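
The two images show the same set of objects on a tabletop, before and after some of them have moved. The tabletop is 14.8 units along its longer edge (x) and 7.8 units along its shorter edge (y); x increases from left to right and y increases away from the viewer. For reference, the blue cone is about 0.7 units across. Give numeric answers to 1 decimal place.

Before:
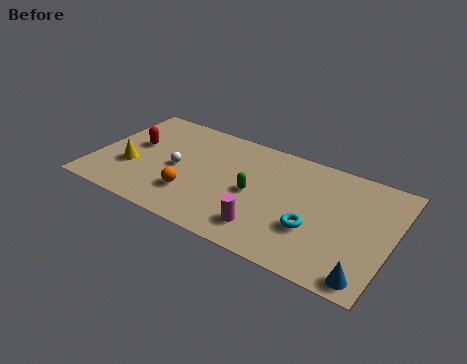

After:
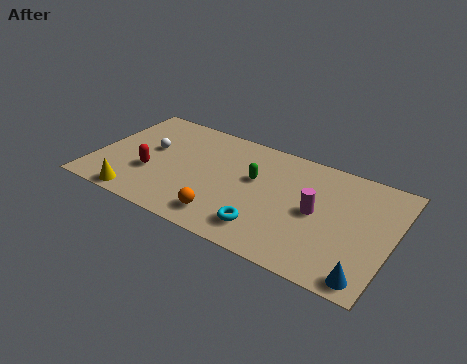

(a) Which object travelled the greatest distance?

the magenta cylinder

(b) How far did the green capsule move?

1.0

The green capsule moved from about (8.0, 3.7) to (7.9, 4.7), a distance of √(0.1² + 1.0²) ≈ 1.0.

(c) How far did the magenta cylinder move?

3.2

The magenta cylinder was near (8.9, 1.6) before and (11.1, 3.9) after, so it travelled √(2.2² + 2.3²) ≈ 3.2 units.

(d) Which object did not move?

the blue cone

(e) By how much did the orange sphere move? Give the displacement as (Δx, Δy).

(1.8, -0.8)

The orange sphere started near (5.1, 2.2) and ended near (6.9, 1.4).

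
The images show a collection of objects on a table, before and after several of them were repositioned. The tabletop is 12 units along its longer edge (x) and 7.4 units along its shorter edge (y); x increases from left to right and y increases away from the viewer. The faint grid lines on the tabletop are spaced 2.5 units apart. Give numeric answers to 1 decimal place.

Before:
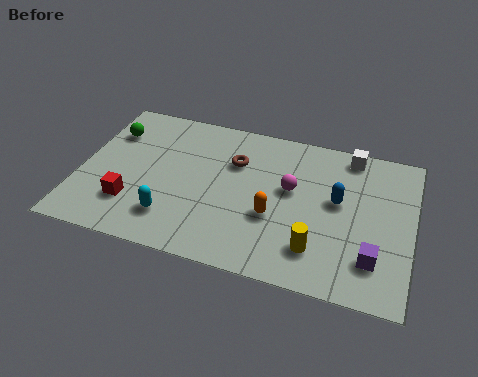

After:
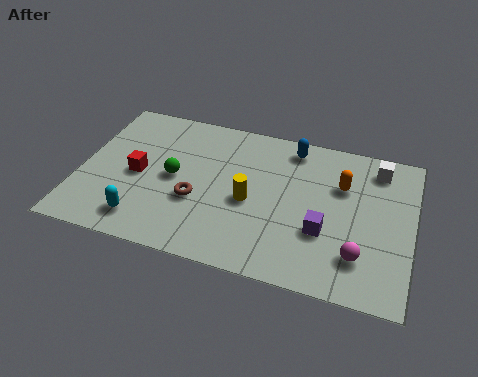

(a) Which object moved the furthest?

the magenta sphere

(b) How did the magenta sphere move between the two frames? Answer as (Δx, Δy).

(2.6, -2.5)

The magenta sphere started near (7.6, 4.3) and ended near (10.2, 1.8).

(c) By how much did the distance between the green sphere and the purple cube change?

-4.8

Before: roughly 10.4 units apart; after: 5.6. That's 4.8 units closer together.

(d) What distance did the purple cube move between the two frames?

2.0

The purple cube moved from about (10.7, 1.8) to (8.9, 2.6), a distance of √(1.8² + 0.8²) ≈ 2.0.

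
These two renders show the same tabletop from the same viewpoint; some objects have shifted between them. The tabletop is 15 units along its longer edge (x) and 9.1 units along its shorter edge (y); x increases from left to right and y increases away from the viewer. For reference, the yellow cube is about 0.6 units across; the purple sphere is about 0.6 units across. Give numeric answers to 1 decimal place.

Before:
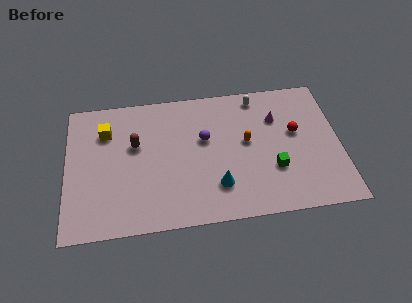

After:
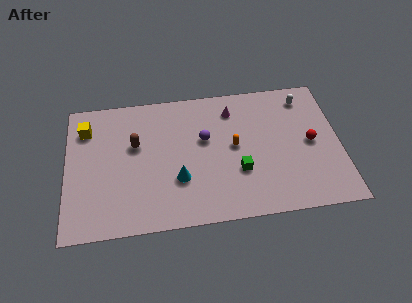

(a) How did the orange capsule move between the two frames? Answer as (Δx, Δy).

(-0.7, -0.2)

The orange capsule was at about (9.9, 5.0) and moved to about (9.2, 4.8).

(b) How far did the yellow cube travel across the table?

1.1

The yellow cube moved from about (2.2, 6.7) to (1.1, 7.0), a distance of √(1.1² + 0.3²) ≈ 1.1.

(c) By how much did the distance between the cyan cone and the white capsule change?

+2.3

The distance was about 6.2 in the first image and 8.5 in the second, so they moved 2.3 units further apart.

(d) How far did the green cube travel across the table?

1.9

The green cube moved from about (11.3, 3.0) to (9.4, 3.1), a distance of √(1.9² + 0.1²) ≈ 1.9.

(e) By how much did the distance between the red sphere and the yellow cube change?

+2.1

They were about 10.5 units apart before and 12.6 after — 2.1 units further apart.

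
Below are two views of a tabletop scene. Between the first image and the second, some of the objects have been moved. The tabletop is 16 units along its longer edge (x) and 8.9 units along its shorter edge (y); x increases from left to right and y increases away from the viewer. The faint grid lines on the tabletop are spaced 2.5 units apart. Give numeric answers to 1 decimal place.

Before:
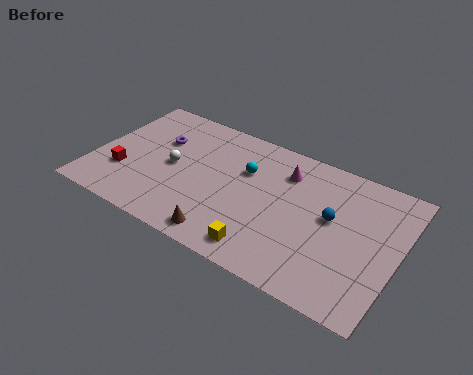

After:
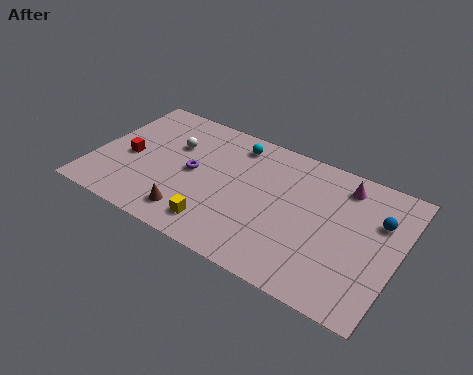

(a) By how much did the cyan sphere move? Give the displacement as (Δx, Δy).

(-0.8, 1.6)

The cyan sphere was at about (7.8, 5.9) and moved to about (7.0, 7.5).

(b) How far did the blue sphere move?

2.5

The blue sphere was near (12.5, 5.0) before and (14.8, 6.0) after, so it travelled √(2.3² + 1.0²) ≈ 2.5 units.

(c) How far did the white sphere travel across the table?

1.5

The white sphere was near (4.1, 4.4) before and (3.9, 5.9) after, so it travelled √(0.2² + 1.5²) ≈ 1.5 units.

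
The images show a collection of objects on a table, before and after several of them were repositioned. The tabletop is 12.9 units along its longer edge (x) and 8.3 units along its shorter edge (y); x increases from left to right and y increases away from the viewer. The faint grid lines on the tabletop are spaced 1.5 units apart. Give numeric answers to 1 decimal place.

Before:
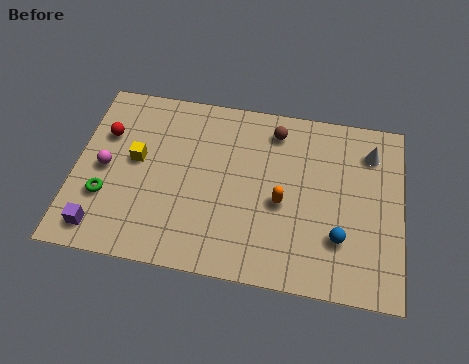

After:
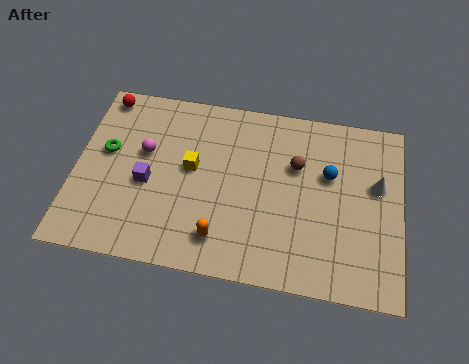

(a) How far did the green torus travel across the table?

2.1

From (1.3, 2.7) to (1.2, 4.8), the green torus covered √(0.1² + 2.1²) ≈ 2.1 units.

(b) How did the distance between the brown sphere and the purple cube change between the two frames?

-2.6

The distance was about 8.7 in the first image and 6.1 in the second, so they moved 2.6 units closer together.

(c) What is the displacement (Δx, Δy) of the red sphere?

(-0.2, 1.8)

The red sphere started near (1.1, 5.6) and ended near (0.9, 7.4).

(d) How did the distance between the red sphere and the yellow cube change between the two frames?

+3.0

They were about 1.6 units apart before and 4.6 after — 3.0 units further apart.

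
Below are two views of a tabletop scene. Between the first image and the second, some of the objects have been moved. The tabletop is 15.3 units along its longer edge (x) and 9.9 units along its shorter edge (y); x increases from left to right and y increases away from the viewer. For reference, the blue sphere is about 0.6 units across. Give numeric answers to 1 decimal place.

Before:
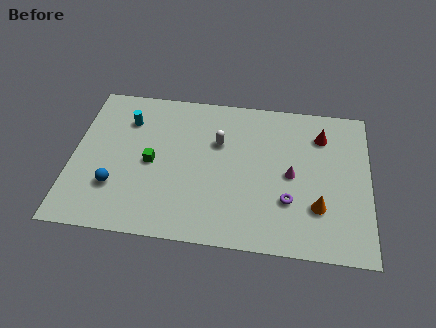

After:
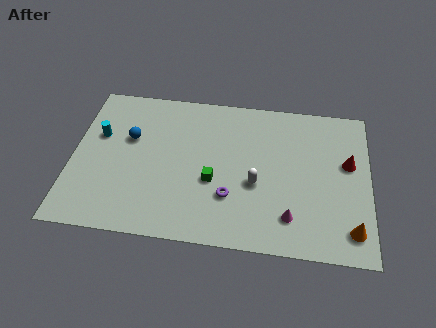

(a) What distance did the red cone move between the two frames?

2.2

From (12.8, 7.6) to (14.2, 5.9), the red cone covered √(1.4² + 1.7²) ≈ 2.2 units.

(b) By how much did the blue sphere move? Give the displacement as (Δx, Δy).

(0.6, 3.3)

The blue sphere started near (2.3, 2.9) and ended near (2.9, 6.2).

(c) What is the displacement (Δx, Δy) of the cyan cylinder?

(-1.4, -1.2)

The cyan cylinder was at about (2.7, 7.4) and moved to about (1.3, 6.2).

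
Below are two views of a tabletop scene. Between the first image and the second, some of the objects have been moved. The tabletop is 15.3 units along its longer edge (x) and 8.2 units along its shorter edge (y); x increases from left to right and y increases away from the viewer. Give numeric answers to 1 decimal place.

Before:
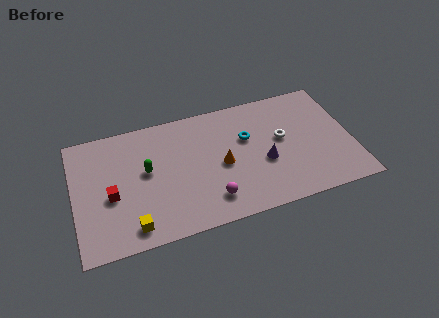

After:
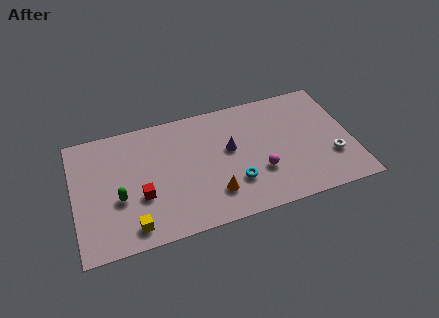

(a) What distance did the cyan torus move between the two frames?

2.9

From (9.6, 5.2) to (8.7, 2.4), the cyan torus covered √(0.9² + 2.8²) ≈ 2.9 units.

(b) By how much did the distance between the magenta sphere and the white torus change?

-1.1

The distance was about 5.1 in the first image and 4.0 in the second, so they moved 1.1 units closer together.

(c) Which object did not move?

the yellow cube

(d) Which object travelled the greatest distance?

the white torus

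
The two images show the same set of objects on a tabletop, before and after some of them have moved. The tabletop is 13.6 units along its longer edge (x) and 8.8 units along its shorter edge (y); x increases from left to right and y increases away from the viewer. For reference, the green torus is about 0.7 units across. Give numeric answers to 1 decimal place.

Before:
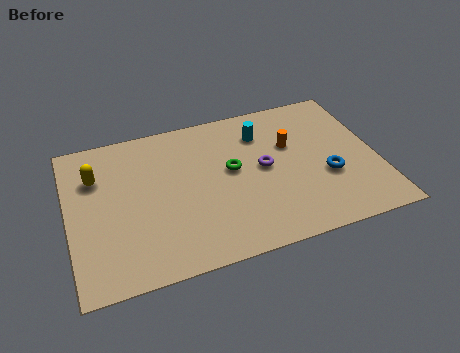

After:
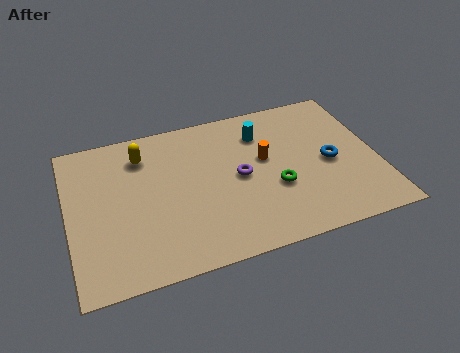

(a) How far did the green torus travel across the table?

2.4

The green torus was near (7.2, 4.9) before and (9.0, 3.3) after, so it travelled √(1.8² + 1.6²) ≈ 2.4 units.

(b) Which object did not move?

the cyan cylinder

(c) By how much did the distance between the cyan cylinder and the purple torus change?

+0.5

Before: roughly 2.1 units apart; after: 2.6. That's 0.5 units further apart.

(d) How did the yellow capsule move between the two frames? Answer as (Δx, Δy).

(2.1, 0.7)

The yellow capsule was at about (1.3, 6.2) and moved to about (3.4, 6.9).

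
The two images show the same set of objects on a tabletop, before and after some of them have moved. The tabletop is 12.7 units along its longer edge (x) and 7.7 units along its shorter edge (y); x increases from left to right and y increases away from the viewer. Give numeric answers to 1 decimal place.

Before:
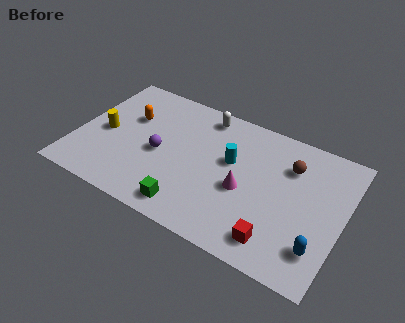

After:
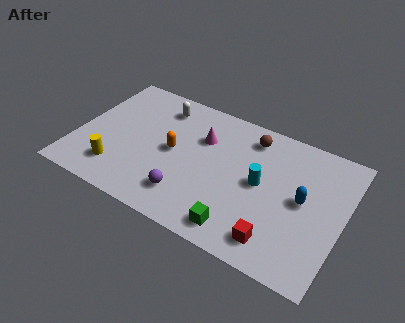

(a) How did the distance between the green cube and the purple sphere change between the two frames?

-0.3

They were about 3.0 units apart before and 2.7 after — 0.3 units closer together.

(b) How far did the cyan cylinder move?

1.6

From (7.3, 4.6) to (8.8, 4.0), the cyan cylinder covered √(1.5² + 0.6²) ≈ 1.6 units.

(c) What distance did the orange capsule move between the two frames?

2.5

The orange capsule moved from about (2.3, 5.0) to (4.6, 3.9), a distance of √(2.3² + 1.1²) ≈ 2.5.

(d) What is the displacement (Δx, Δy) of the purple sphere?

(1.6, -1.8)

The purple sphere was at about (4.0, 3.5) and moved to about (5.6, 1.7).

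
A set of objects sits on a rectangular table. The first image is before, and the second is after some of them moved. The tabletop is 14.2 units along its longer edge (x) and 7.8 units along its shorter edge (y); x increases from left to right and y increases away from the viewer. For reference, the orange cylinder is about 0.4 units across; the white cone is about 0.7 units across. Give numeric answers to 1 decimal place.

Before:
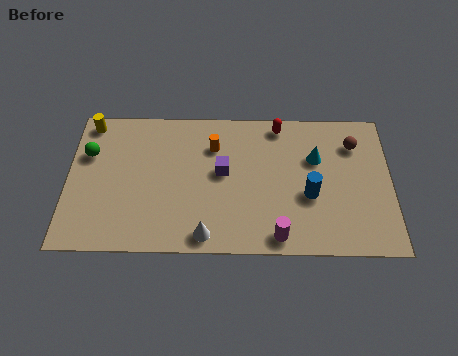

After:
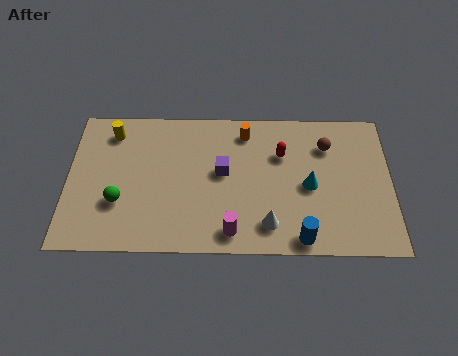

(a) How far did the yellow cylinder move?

1.1

The yellow cylinder moved from about (0.9, 6.9) to (1.9, 6.4), a distance of √(1.0² + 0.5²) ≈ 1.1.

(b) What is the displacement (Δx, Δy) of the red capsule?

(0.1, -1.6)

From the two frames, the red capsule sits at roughly (9.3, 6.9) before and (9.4, 5.3) after.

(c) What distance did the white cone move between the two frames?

2.8

The white cone moved from about (6.1, 0.9) to (8.8, 1.5), a distance of √(2.7² + 0.6²) ≈ 2.8.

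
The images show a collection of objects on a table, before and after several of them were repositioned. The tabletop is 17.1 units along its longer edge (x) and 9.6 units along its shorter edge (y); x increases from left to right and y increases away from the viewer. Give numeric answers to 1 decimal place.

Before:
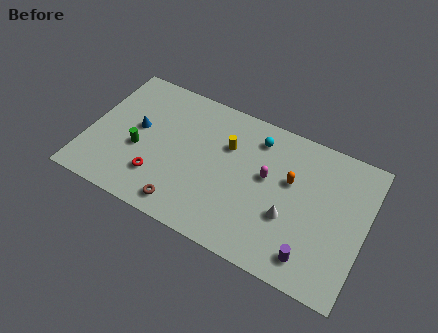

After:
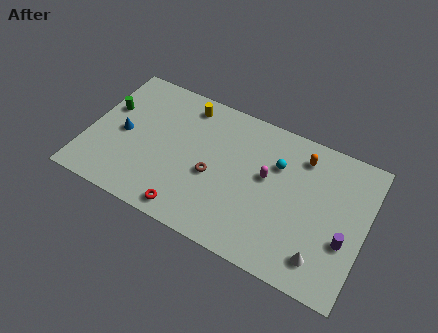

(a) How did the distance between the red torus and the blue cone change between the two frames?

+2.5

The distance was about 3.3 in the first image and 5.8 in the second, so they moved 2.5 units further apart.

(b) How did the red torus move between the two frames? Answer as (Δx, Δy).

(2.1, -1.4)

The red torus started near (4.6, 2.5) and ended near (6.7, 1.1).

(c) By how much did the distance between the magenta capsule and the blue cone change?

+0.8

The distance was about 8.1 in the first image and 8.9 in the second, so they moved 0.8 units further apart.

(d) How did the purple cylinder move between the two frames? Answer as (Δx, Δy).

(1.8, 1.9)

The purple cylinder started near (14.2, 1.6) and ended near (16.0, 3.5).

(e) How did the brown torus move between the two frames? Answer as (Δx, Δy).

(1.4, 2.8)

The brown torus was at about (6.4, 1.3) and moved to about (7.8, 4.1).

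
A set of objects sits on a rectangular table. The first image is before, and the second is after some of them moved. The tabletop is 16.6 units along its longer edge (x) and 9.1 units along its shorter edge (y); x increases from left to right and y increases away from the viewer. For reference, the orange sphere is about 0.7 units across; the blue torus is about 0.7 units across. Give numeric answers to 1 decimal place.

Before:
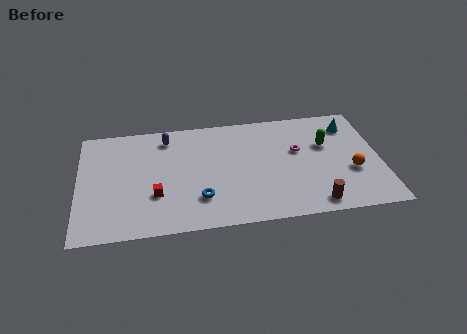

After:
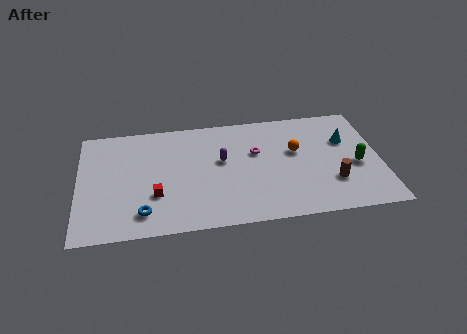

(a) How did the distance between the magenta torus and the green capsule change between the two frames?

+4.2

Before: roughly 1.6 units apart; after: 5.8. That's 4.2 units further apart.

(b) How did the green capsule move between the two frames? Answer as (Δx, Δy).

(1.6, -1.9)

From the two frames, the green capsule sits at roughly (13.7, 5.8) before and (15.3, 3.9) after.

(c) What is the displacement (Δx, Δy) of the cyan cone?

(-0.3, -1.2)

From the two frames, the cyan cone sits at roughly (15.1, 7.2) before and (14.8, 6.0) after.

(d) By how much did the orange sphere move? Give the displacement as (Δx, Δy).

(-3.0, 2.1)

From the two frames, the orange sphere sits at roughly (15.0, 3.4) before and (12.0, 5.5) after.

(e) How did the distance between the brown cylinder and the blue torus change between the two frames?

+4.1

Before: roughly 6.3 units apart; after: 10.4. That's 4.1 units further apart.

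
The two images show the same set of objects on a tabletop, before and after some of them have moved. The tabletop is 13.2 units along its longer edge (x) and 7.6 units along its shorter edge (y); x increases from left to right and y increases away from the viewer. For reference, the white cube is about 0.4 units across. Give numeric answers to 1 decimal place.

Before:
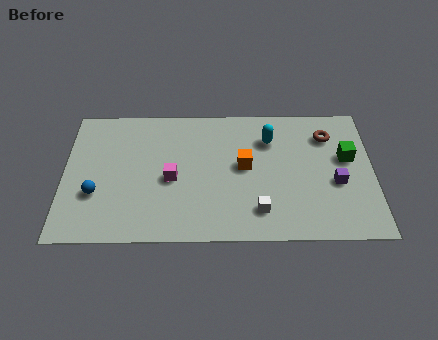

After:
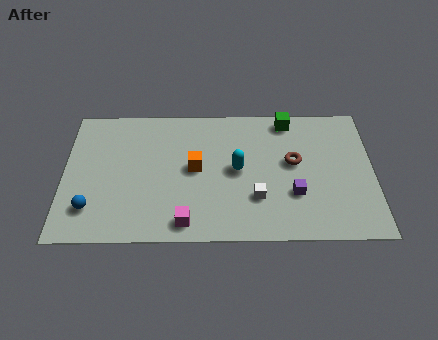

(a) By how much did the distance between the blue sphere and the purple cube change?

-1.6

The distance was about 10.2 in the first image and 8.6 in the second, so they moved 1.6 units closer together.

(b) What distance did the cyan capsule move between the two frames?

2.2

The cyan capsule moved from about (8.8, 5.6) to (7.4, 3.9), a distance of √(1.4² + 1.7²) ≈ 2.2.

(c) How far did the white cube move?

0.7

The white cube moved from about (8.3, 1.6) to (8.2, 2.3), a distance of √(0.1² + 0.7²) ≈ 0.7.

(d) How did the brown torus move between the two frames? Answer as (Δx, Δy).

(-1.5, -1.5)

The brown torus was at about (11.3, 5.8) and moved to about (9.8, 4.3).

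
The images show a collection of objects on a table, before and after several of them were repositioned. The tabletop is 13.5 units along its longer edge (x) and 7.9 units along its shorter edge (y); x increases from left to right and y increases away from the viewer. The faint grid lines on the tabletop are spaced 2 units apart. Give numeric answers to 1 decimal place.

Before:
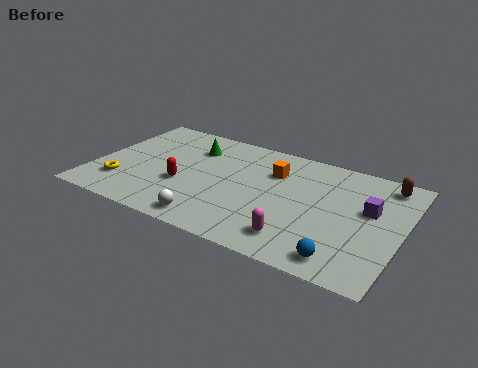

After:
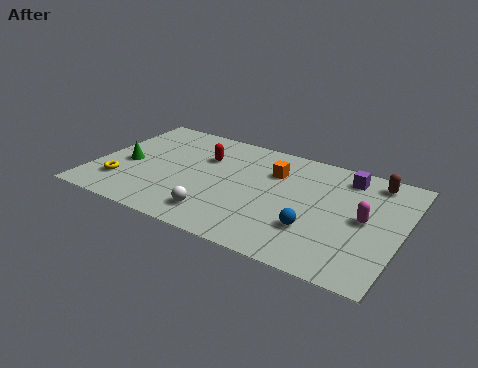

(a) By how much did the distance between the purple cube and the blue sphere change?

+0.6

They were about 3.7 units apart before and 4.3 after — 0.6 units further apart.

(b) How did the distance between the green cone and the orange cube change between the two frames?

+2.9

Before: roughly 3.7 units apart; after: 6.6. That's 2.9 units further apart.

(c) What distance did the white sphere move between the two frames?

0.5

The white sphere moved from about (5.6, 1.0) to (5.8, 1.5), a distance of √(0.2² + 0.5²) ≈ 0.5.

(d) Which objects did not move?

the yellow torus and the orange cube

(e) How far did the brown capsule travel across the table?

0.5

The brown capsule moved from about (12.5, 6.8) to (12.0, 6.8), a distance of √(0.5² + 0.0²) ≈ 0.5.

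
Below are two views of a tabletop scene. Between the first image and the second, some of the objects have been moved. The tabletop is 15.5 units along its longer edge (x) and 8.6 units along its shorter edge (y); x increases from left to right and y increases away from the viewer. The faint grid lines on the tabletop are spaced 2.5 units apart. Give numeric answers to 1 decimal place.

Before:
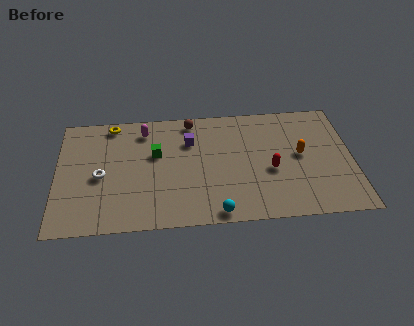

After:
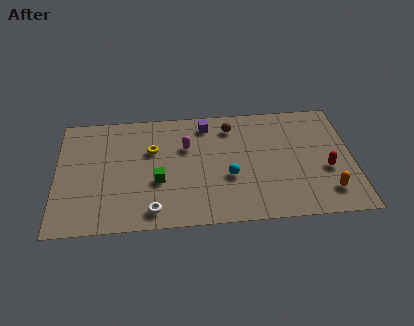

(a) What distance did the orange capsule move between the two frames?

3.1

The orange capsule was near (12.8, 4.6) before and (14.1, 1.8) after, so it travelled √(1.3² + 2.8²) ≈ 3.1 units.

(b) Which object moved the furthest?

the white torus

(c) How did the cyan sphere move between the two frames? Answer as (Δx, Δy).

(0.7, 2.5)

From the two frames, the cyan sphere sits at roughly (8.3, 0.8) before and (9.0, 3.3) after.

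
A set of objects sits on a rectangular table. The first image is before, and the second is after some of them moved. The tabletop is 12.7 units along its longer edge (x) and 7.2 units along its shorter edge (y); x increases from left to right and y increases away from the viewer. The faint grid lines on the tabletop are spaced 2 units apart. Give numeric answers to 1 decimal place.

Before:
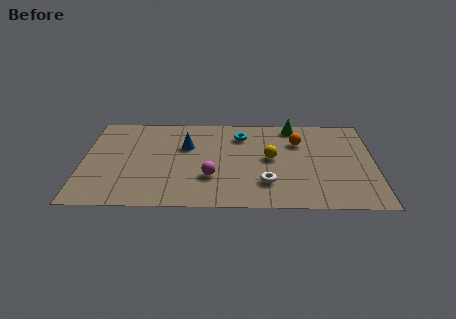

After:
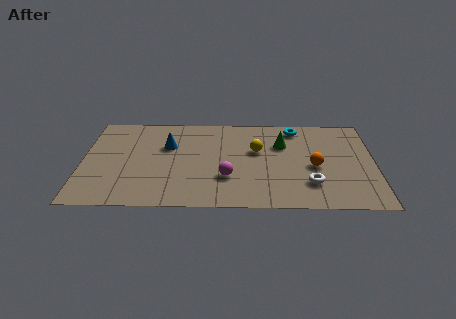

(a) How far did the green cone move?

1.6

From (9.2, 6.4) to (8.7, 4.9), the green cone covered √(0.5² + 1.5²) ≈ 1.6 units.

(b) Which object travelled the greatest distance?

the cyan torus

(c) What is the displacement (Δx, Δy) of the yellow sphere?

(-0.6, 0.6)

From the two frames, the yellow sphere sits at roughly (8.2, 3.8) before and (7.6, 4.4) after.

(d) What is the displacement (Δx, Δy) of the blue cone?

(-0.8, 0.0)

From the two frames, the blue cone sits at roughly (4.5, 4.7) before and (3.7, 4.7) after.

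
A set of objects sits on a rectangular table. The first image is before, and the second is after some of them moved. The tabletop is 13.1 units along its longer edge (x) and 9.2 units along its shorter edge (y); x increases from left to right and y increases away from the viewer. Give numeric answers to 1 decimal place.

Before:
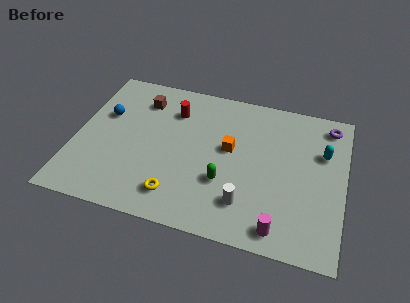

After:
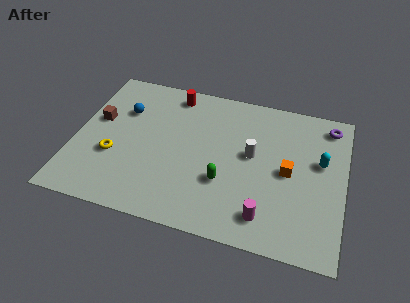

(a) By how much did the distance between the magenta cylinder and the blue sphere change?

-1.4

The distance was about 10.1 in the first image and 8.7 in the second, so they moved 1.4 units closer together.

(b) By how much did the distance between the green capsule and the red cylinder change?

+1.0

Before: roughly 4.7 units apart; after: 5.7. That's 1.0 units further apart.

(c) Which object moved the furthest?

the yellow torus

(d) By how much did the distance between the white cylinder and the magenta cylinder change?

+1.6

The distance was about 2.0 in the first image and 3.6 in the second, so they moved 1.6 units further apart.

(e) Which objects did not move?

the purple torus and the green capsule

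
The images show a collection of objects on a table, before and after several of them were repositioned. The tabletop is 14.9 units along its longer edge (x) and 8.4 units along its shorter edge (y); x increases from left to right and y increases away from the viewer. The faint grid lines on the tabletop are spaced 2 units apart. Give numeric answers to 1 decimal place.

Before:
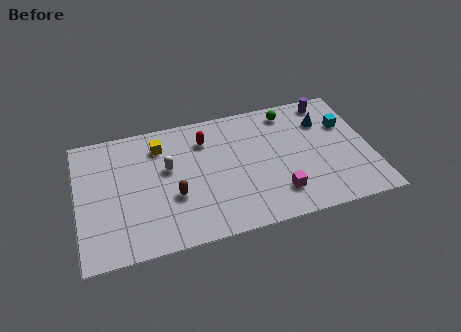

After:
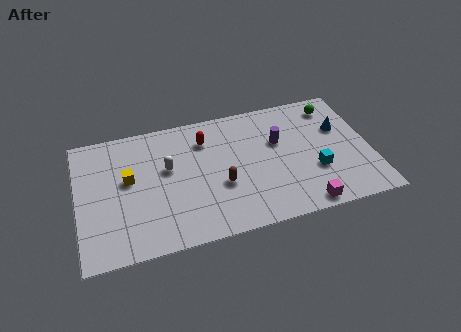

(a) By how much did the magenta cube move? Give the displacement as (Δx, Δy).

(1.2, -1.1)

The magenta cube started near (10.0, 1.9) and ended near (11.2, 0.8).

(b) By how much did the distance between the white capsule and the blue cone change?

+0.7

They were about 8.2 units apart before and 8.9 after — 0.7 units further apart.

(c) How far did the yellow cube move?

2.5

The yellow cube was near (4.3, 6.6) before and (2.6, 4.8) after, so it travelled √(1.7² + 1.8²) ≈ 2.5 units.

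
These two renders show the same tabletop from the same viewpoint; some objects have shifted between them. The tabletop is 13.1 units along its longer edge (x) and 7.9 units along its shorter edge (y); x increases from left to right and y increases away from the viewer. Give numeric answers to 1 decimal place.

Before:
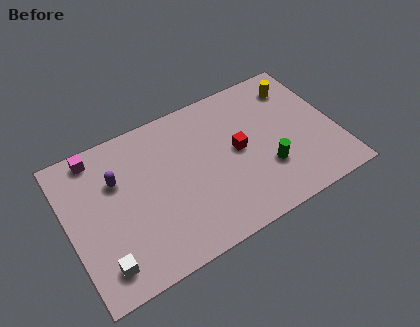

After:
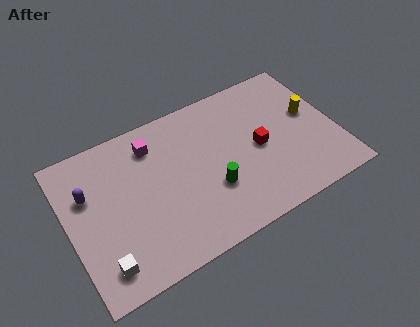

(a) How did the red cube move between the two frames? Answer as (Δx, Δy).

(1.0, -0.3)

The red cube started near (8.3, 4.1) and ended near (9.3, 3.8).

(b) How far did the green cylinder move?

2.7

The green cylinder moved from about (9.5, 2.5) to (6.8, 2.7), a distance of √(2.7² + 0.2²) ≈ 2.7.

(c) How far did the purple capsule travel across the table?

1.4

The purple capsule moved from about (2.5, 5.3) to (1.1, 5.2), a distance of √(1.4² + 0.1²) ≈ 1.4.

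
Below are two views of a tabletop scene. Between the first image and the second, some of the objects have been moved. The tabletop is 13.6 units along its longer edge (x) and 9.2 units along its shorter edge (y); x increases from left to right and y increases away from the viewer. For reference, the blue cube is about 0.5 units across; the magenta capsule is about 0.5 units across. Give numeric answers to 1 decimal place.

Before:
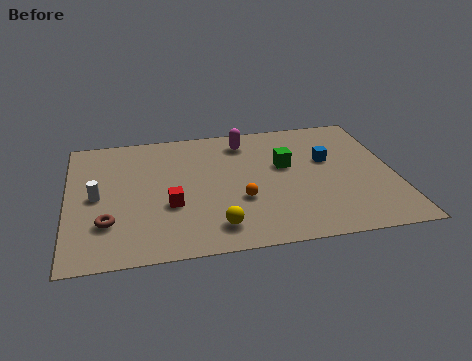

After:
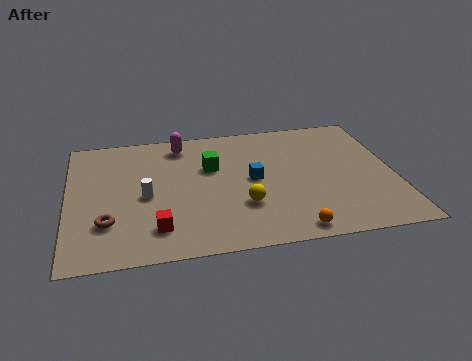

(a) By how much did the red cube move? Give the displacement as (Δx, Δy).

(-0.6, -1.5)

The red cube started near (4.2, 3.4) and ended near (3.6, 1.9).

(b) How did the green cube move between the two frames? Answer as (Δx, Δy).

(-3.1, 0.4)

From the two frames, the green cube sits at roughly (9.1, 5.5) before and (6.0, 5.9) after.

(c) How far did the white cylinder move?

2.0

From (1.2, 4.5) to (3.2, 4.2), the white cylinder covered √(2.0² + 0.3²) ≈ 2.0 units.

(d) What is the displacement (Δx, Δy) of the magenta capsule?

(-2.7, 0.2)

From the two frames, the magenta capsule sits at roughly (7.5, 7.6) before and (4.8, 7.8) after.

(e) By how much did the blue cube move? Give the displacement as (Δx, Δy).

(-3.2, -0.9)

From the two frames, the blue cube sits at roughly (10.9, 5.6) before and (7.7, 4.7) after.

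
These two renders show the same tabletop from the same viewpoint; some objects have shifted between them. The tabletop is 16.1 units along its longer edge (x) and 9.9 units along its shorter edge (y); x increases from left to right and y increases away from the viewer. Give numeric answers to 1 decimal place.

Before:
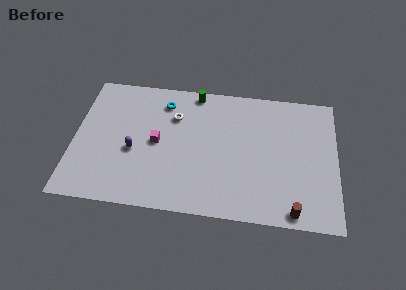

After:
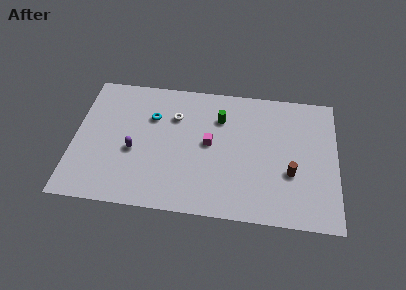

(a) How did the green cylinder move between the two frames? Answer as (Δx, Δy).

(1.6, -1.8)

From the two frames, the green cylinder sits at roughly (7.3, 9.0) before and (8.9, 7.2) after.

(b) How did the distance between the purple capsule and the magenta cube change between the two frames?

+3.1

The distance was about 1.6 in the first image and 4.7 in the second, so they moved 3.1 units further apart.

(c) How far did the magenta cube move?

3.2

From (5.1, 4.9) to (8.3, 5.2), the magenta cube covered √(3.2² + 0.3²) ≈ 3.2 units.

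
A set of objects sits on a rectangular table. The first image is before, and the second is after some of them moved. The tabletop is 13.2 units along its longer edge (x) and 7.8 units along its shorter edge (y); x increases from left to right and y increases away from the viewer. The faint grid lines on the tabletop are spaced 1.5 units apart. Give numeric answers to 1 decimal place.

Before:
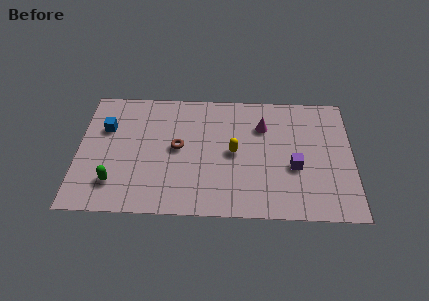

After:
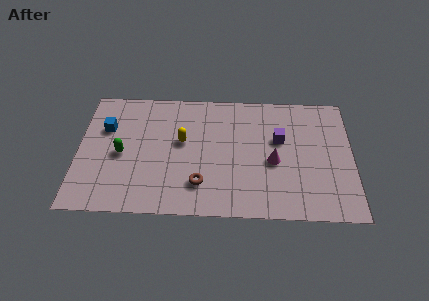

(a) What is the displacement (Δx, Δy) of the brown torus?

(1.1, -2.2)

The brown torus was at about (4.8, 4.1) and moved to about (5.9, 1.9).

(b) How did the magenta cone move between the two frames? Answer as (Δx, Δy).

(0.5, -2.2)

The magenta cone started near (8.9, 5.6) and ended near (9.4, 3.4).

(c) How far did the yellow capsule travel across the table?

2.6

The yellow capsule moved from about (7.5, 3.9) to (5.0, 4.5), a distance of √(2.5² + 0.6²) ≈ 2.6.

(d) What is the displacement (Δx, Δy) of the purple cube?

(-0.7, 1.7)

From the two frames, the purple cube sits at roughly (10.4, 3.1) before and (9.7, 4.8) after.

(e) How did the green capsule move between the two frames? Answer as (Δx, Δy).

(0.3, 1.8)

The green capsule started near (1.8, 1.8) and ended near (2.1, 3.6).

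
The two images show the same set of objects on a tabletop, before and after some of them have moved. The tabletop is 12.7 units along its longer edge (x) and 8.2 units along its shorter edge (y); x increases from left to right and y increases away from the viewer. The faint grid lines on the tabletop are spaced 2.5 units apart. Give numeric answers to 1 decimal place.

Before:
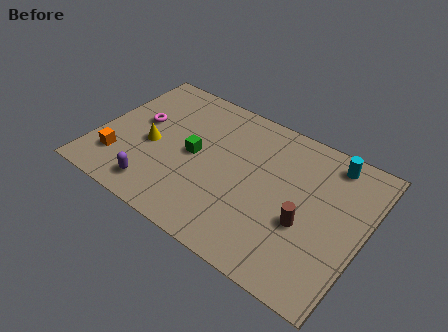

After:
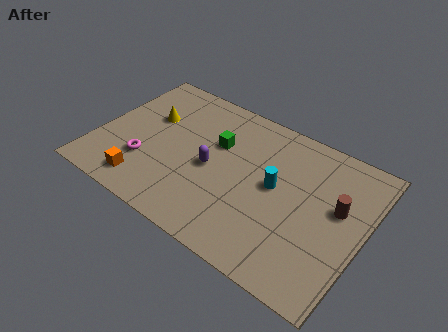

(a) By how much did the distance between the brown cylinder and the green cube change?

+0.3

They were about 5.6 units apart before and 5.9 after — 0.3 units further apart.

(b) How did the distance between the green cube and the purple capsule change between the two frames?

-1.6

Before: roughly 3.1 units apart; after: 1.5. That's 1.6 units closer together.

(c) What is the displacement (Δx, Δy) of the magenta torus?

(0.7, -2.2)

From the two frames, the magenta torus sits at roughly (1.8, 4.7) before and (2.5, 2.5) after.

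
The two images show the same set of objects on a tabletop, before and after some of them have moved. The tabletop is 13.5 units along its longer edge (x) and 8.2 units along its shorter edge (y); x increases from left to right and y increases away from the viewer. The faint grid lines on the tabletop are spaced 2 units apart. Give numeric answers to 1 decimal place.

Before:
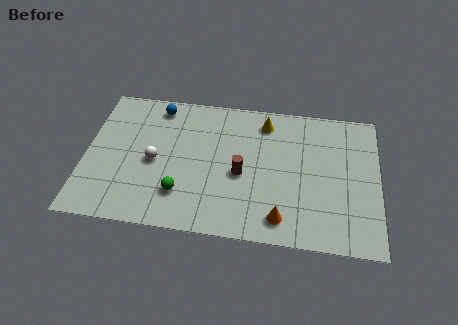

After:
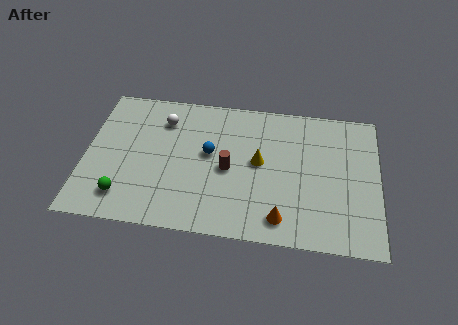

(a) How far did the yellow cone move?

2.4

The yellow cone moved from about (8.2, 6.8) to (8.0, 4.4), a distance of √(0.2² + 2.4²) ≈ 2.4.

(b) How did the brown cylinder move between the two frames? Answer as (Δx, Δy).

(-0.6, 0.2)

The brown cylinder started near (7.2, 3.6) and ended near (6.6, 3.8).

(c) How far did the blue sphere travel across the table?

3.5

The blue sphere was near (3.2, 7.1) before and (5.7, 4.6) after, so it travelled √(2.5² + 2.5²) ≈ 3.5 units.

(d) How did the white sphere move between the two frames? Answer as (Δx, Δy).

(0.3, 2.5)

The white sphere was at about (3.2, 3.8) and moved to about (3.5, 6.3).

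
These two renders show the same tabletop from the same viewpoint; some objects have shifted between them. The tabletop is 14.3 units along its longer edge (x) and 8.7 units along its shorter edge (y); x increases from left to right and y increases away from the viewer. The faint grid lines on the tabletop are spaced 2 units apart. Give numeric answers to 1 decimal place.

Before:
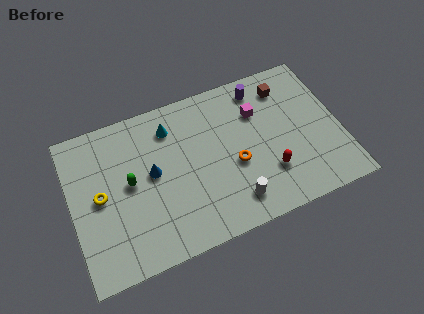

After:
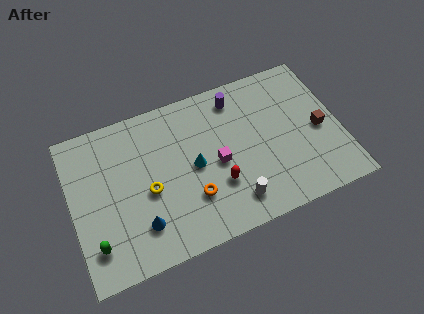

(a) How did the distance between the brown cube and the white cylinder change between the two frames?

-0.9

Before: roughly 6.4 units apart; after: 5.5. That's 0.9 units closer together.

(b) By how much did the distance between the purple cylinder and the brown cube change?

+3.9

They were about 1.4 units apart before and 5.3 after — 3.9 units further apart.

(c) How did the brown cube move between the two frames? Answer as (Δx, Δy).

(1.5, -3.0)

The brown cube was at about (11.7, 7.0) and moved to about (13.2, 4.0).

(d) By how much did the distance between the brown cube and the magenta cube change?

+3.7

The distance was about 1.8 in the first image and 5.5 in the second, so they moved 3.7 units further apart.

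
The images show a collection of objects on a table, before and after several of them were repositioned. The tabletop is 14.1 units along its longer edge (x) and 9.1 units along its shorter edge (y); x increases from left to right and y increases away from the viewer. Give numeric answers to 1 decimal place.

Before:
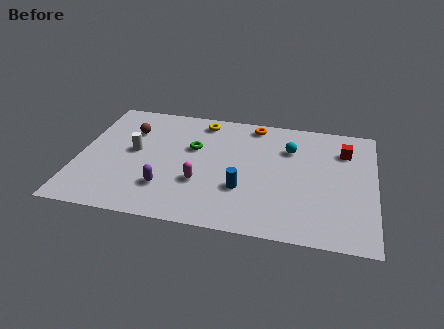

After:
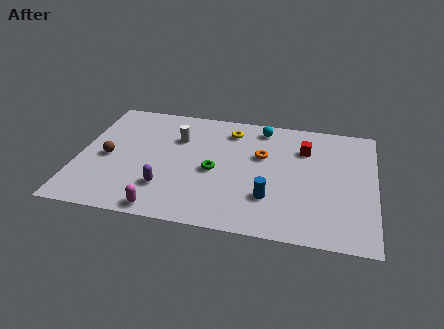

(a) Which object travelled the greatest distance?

the magenta capsule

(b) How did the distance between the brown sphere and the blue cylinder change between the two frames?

+1.4

They were about 6.6 units apart before and 8.0 after — 1.4 units further apart.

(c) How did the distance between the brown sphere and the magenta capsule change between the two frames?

-0.5

The distance was about 5.0 in the first image and 4.5 in the second, so they moved 0.5 units closer together.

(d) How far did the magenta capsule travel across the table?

2.8

From (5.9, 3.1) to (4.3, 0.8), the magenta capsule covered √(1.6² + 2.3²) ≈ 2.8 units.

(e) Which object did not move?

the purple capsule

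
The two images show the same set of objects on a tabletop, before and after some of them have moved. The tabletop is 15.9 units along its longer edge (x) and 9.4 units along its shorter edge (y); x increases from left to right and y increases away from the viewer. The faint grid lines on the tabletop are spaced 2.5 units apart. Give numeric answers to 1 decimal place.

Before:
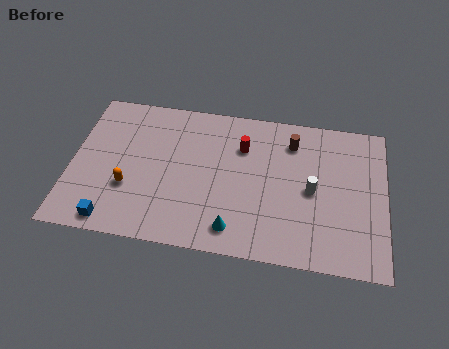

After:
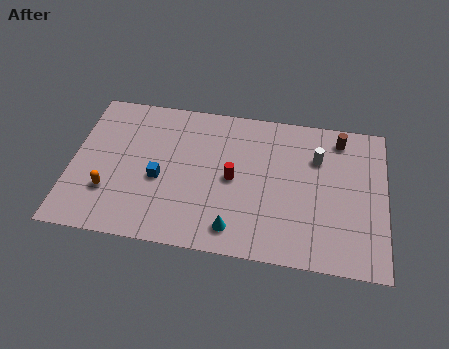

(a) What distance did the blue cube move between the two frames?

3.7

From (2.3, 1.0) to (4.5, 4.0), the blue cube covered √(2.2² + 3.0²) ≈ 3.7 units.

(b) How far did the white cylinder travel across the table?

2.1

The white cylinder was near (12.2, 4.5) before and (12.4, 6.6) after, so it travelled √(0.2² + 2.1²) ≈ 2.1 units.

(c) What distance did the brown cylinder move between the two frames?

2.5

From (11.1, 7.4) to (13.5, 8.0), the brown cylinder covered √(2.4² + 0.6²) ≈ 2.5 units.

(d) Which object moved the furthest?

the blue cube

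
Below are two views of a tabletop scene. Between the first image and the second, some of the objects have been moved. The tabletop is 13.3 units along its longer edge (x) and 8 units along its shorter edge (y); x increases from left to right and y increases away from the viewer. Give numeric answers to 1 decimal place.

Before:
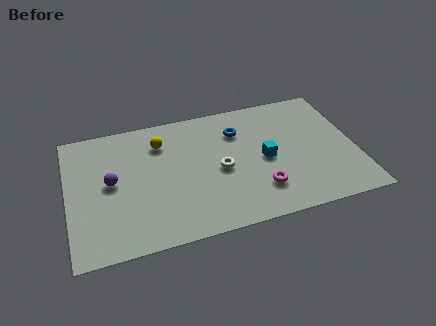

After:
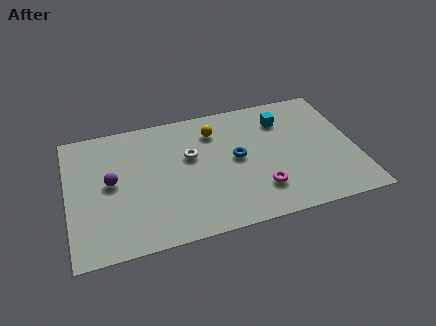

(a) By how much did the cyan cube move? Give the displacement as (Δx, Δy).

(1.0, 2.3)

The cyan cube was at about (9.1, 3.8) and moved to about (10.1, 6.1).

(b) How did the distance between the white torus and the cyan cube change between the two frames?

+2.5

They were about 2.1 units apart before and 4.6 after — 2.5 units further apart.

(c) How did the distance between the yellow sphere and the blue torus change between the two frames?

-1.4

They were about 3.6 units apart before and 2.2 after — 1.4 units closer together.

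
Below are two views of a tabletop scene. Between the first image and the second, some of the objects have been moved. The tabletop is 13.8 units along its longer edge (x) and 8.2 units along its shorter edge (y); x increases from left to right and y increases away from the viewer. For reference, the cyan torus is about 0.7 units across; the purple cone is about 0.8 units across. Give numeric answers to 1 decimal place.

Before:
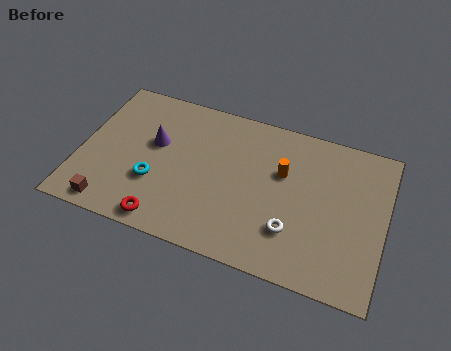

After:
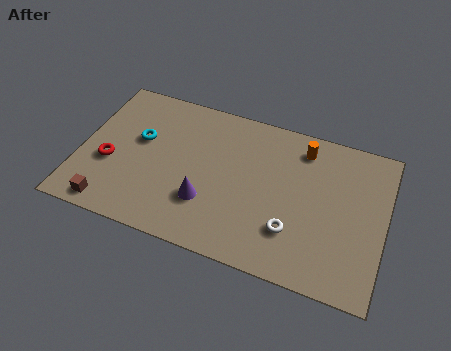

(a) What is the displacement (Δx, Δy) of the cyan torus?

(-0.9, 2.1)

From the two frames, the cyan torus sits at roughly (3.5, 2.8) before and (2.6, 4.9) after.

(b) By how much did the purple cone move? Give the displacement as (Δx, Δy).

(2.6, -2.4)

The purple cone was at about (3.3, 4.9) and moved to about (5.9, 2.5).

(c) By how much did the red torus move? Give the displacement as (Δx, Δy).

(-2.8, 2.3)

The red torus started near (4.2, 0.9) and ended near (1.4, 3.2).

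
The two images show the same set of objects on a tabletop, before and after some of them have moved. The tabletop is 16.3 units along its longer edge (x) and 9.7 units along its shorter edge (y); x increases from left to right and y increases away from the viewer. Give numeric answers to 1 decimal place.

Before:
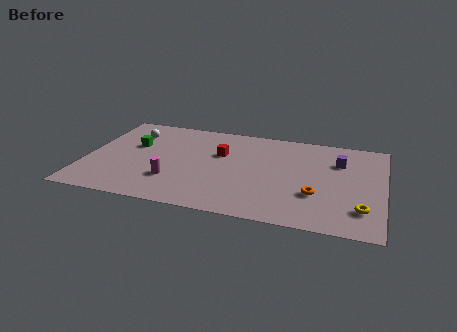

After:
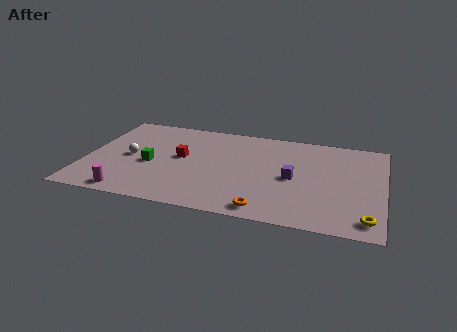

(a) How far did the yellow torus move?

0.9

The yellow torus moved from about (15.2, 2.3) to (15.5, 1.4), a distance of √(0.3² + 0.9²) ≈ 0.9.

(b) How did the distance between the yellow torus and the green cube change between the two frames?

-1.0

They were about 13.2 units apart before and 12.2 after — 1.0 units closer together.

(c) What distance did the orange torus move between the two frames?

3.3

The orange torus moved from about (12.7, 3.2) to (10.1, 1.1), a distance of √(2.6² + 2.1²) ≈ 3.3.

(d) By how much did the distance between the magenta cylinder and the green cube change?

-0.7

They were about 4.0 units apart before and 3.3 after — 0.7 units closer together.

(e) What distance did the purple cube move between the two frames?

3.3

The purple cube moved from about (13.8, 6.9) to (11.4, 4.6), a distance of √(2.4² + 2.3²) ≈ 3.3.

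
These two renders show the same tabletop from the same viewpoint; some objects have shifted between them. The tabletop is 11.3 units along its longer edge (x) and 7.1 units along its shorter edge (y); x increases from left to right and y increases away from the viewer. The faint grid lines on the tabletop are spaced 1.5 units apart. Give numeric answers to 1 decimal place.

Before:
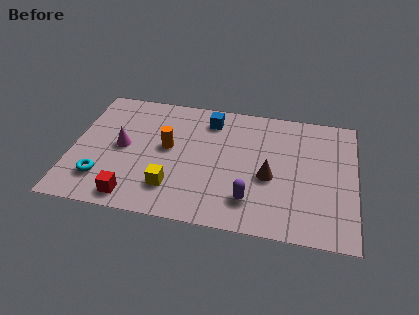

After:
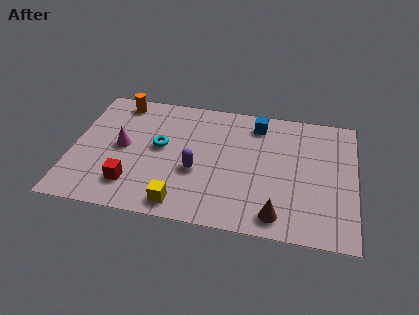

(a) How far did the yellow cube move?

0.9

From (4.1, 1.7) to (4.5, 0.9), the yellow cube covered √(0.4² + 0.8²) ≈ 0.9 units.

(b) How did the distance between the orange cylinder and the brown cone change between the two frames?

+4.2

The distance was about 4.2 in the first image and 8.4 in the second, so they moved 4.2 units further apart.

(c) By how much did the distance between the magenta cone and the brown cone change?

+0.9

Before: roughly 5.9 units apart; after: 6.8. That's 0.9 units further apart.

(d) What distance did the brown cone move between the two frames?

2.0

The brown cone was near (7.9, 3.0) before and (8.3, 1.0) after, so it travelled √(0.4² + 2.0²) ≈ 2.0 units.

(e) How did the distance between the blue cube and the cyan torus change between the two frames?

-1.5

They were about 5.8 units apart before and 4.3 after — 1.5 units closer together.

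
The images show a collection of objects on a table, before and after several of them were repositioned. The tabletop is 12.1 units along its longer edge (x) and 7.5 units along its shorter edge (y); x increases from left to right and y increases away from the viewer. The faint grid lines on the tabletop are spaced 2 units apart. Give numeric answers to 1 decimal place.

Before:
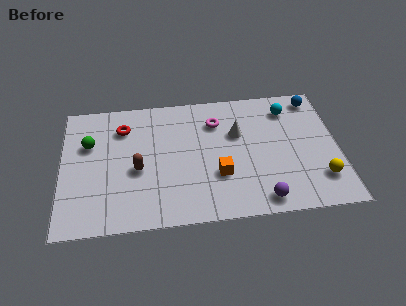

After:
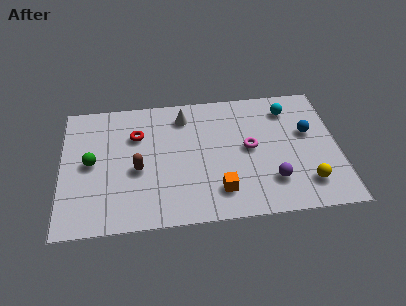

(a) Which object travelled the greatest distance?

the white cone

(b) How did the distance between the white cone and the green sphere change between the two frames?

-1.8

Before: roughly 6.5 units apart; after: 4.7. That's 1.8 units closer together.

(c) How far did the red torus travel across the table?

0.8

The red torus was near (2.7, 5.7) before and (3.3, 5.2) after, so it travelled √(0.6² + 0.5²) ≈ 0.8 units.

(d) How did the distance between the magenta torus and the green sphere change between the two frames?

+1.3

Before: roughly 5.6 units apart; after: 6.9. That's 1.3 units further apart.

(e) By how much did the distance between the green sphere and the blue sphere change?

-0.6

They were about 10.1 units apart before and 9.5 after — 0.6 units closer together.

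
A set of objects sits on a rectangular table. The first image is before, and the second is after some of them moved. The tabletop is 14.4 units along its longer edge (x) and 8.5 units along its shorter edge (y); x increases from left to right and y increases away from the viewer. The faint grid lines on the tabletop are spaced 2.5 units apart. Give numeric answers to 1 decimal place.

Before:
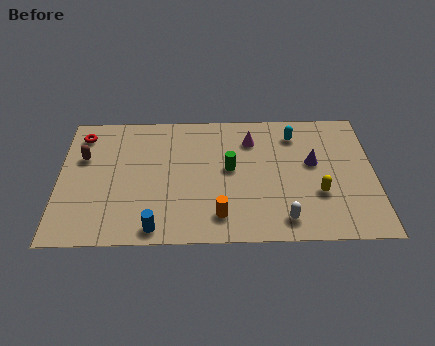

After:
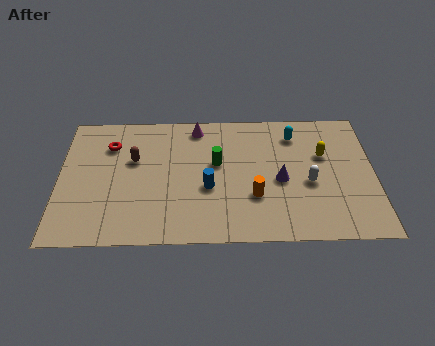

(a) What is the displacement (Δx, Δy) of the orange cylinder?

(1.6, 1.2)

The orange cylinder was at about (7.3, 1.6) and moved to about (8.9, 2.8).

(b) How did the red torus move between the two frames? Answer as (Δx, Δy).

(1.3, -0.7)

The red torus started near (1.0, 7.0) and ended near (2.3, 6.3).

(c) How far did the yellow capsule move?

2.5

From (11.8, 2.9) to (12.1, 5.4), the yellow capsule covered √(0.3² + 2.5²) ≈ 2.5 units.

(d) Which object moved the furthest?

the blue cylinder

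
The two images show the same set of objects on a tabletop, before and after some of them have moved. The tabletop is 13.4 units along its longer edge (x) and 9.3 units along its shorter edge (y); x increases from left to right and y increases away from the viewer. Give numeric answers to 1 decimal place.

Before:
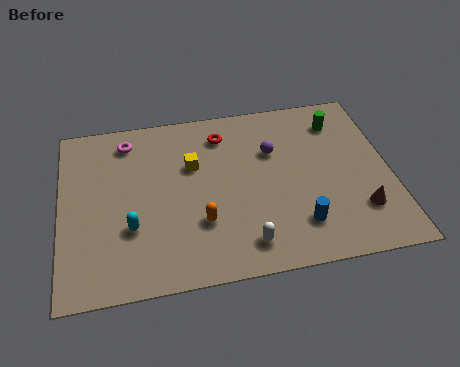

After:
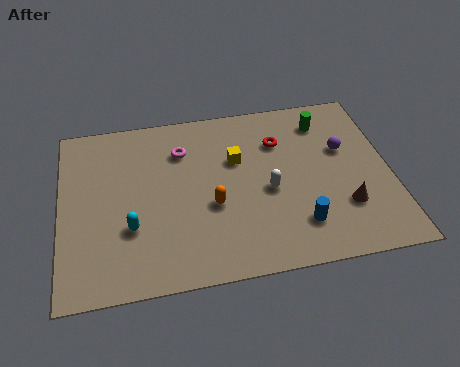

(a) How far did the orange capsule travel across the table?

0.9

From (5.6, 2.9) to (6.1, 3.7), the orange capsule covered √(0.5² + 0.8²) ≈ 0.9 units.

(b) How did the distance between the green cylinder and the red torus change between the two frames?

-2.7

They were about 4.8 units apart before and 2.1 after — 2.7 units closer together.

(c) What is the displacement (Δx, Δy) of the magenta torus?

(2.2, -0.9)

The magenta torus was at about (2.8, 7.8) and moved to about (5.0, 6.9).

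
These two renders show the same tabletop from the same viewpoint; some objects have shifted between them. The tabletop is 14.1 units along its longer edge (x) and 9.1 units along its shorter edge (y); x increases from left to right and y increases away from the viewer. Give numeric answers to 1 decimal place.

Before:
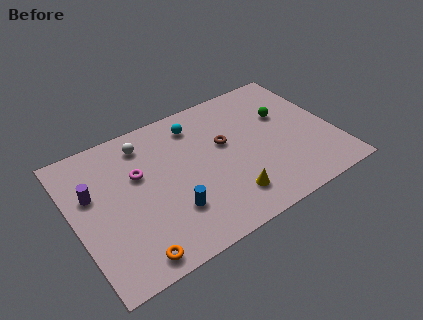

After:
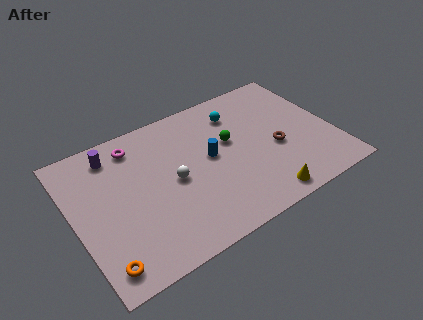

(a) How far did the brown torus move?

3.1

The brown torus was near (8.3, 5.4) before and (10.9, 3.8) after, so it travelled √(2.6² + 1.6²) ≈ 3.1 units.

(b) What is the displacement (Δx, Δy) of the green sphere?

(-3.1, -0.4)

The green sphere was at about (11.7, 5.8) and moved to about (8.6, 5.4).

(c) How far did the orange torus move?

1.5

From (2.5, 1.0) to (1.0, 1.3), the orange torus covered √(1.5² + 0.3²) ≈ 1.5 units.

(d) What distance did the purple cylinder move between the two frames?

2.4

The purple cylinder was near (1.1, 5.7) before and (2.5, 7.6) after, so it travelled √(1.4² + 1.9²) ≈ 2.4 units.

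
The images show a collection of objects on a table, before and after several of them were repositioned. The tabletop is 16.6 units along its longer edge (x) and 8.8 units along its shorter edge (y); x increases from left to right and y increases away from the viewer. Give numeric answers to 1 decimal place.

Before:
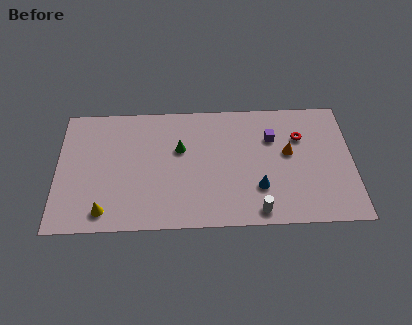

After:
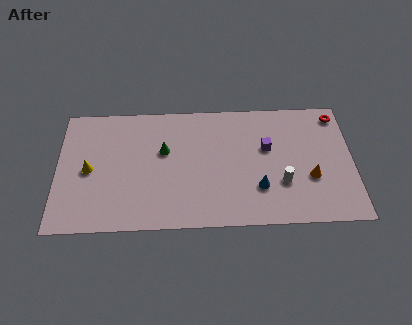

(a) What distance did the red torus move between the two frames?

2.6

From (13.7, 6.1) to (15.8, 7.6), the red torus covered √(2.1² + 1.5²) ≈ 2.6 units.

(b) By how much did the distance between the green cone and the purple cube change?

+0.6

The distance was about 5.2 in the first image and 5.8 in the second, so they moved 0.6 units further apart.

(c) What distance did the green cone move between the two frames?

0.9

The green cone was near (6.9, 5.5) before and (6.0, 5.4) after, so it travelled √(0.9² + 0.1²) ≈ 0.9 units.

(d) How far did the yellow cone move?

3.0

From (2.7, 1.3) to (1.8, 4.2), the yellow cone covered √(0.9² + 2.9²) ≈ 3.0 units.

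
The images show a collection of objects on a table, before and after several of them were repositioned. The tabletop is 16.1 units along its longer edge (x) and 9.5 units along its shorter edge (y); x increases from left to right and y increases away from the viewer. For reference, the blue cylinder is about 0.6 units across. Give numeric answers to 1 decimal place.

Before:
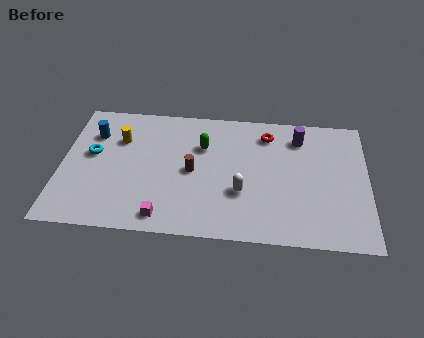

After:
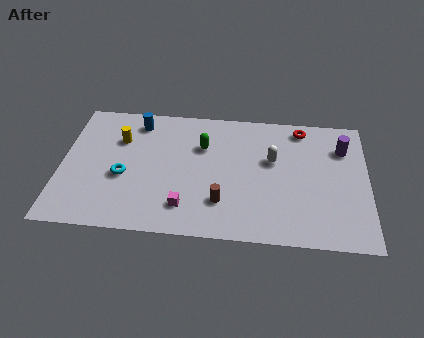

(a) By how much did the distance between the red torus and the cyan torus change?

+0.8

The distance was about 9.5 in the first image and 10.3 in the second, so they moved 0.8 units further apart.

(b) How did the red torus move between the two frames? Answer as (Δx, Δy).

(1.8, 0.6)

The red torus started near (10.8, 7.7) and ended near (12.6, 8.3).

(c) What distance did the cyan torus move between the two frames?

2.3

From (1.6, 5.4) to (3.3, 3.9), the cyan torus covered √(1.7² + 1.5²) ≈ 2.3 units.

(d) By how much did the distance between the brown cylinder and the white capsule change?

+1.3

They were about 2.9 units apart before and 4.2 after — 1.3 units further apart.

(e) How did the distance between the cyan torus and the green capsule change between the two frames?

-1.0

They were about 5.9 units apart before and 4.9 after — 1.0 units closer together.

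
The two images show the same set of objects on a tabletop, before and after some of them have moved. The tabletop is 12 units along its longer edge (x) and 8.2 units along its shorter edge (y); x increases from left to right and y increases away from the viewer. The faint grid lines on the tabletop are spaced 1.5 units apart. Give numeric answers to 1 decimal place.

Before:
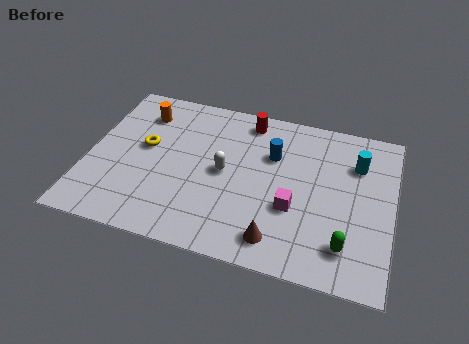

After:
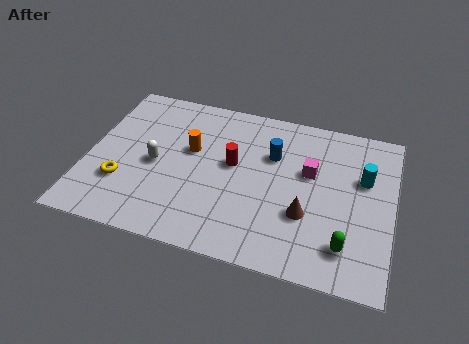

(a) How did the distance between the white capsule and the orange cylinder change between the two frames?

-2.5

The distance was about 4.2 in the first image and 1.7 in the second, so they moved 2.5 units closer together.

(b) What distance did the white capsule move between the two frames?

2.7

From (5.4, 4.1) to (2.7, 3.8), the white capsule covered √(2.7² + 0.3²) ≈ 2.7 units.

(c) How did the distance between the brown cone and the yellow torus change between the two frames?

+0.8

They were about 6.4 units apart before and 7.2 after — 0.8 units further apart.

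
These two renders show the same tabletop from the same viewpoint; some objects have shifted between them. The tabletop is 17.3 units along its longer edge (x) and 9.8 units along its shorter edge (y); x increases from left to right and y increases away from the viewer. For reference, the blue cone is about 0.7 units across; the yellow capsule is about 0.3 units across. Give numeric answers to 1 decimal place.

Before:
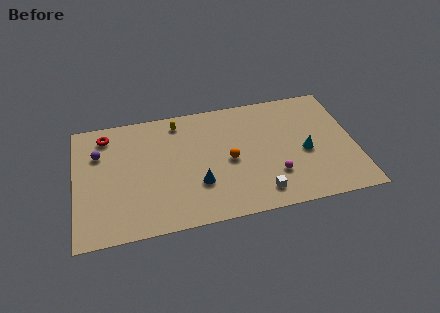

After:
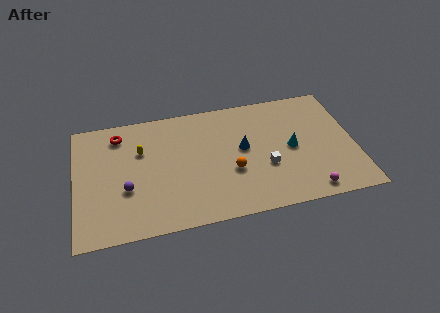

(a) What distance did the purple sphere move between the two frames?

3.6

The purple sphere was near (1.5, 6.8) before and (3.1, 3.6) after, so it travelled √(1.6² + 3.2²) ≈ 3.6 units.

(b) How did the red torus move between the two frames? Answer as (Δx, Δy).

(0.8, -0.1)

From the two frames, the red torus sits at roughly (2.0, 8.2) before and (2.8, 8.1) after.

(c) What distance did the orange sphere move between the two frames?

0.9

From (9.5, 4.6) to (9.6, 3.7), the orange sphere covered √(0.1² + 0.9²) ≈ 0.9 units.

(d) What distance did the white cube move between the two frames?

2.1

The white cube was near (11.2, 1.6) before and (11.7, 3.6) after, so it travelled √(0.5² + 2.0²) ≈ 2.1 units.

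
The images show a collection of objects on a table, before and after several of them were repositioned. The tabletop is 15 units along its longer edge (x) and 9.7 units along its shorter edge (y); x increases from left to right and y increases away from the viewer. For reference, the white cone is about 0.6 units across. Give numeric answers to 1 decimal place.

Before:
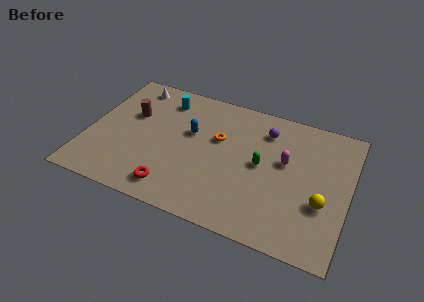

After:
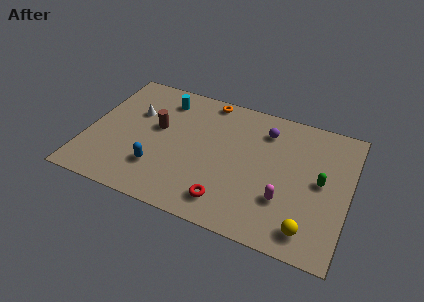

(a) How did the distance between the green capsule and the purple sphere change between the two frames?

+1.7

The distance was about 2.6 in the first image and 4.3 in the second, so they moved 1.7 units further apart.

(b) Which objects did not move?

the purple sphere and the cyan cylinder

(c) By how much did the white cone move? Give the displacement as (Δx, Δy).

(0.4, -2.1)

The white cone was at about (2.1, 8.4) and moved to about (2.5, 6.3).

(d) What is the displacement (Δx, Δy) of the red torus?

(3.1, 0.2)

From the two frames, the red torus sits at roughly (5.3, 1.5) before and (8.4, 1.7) after.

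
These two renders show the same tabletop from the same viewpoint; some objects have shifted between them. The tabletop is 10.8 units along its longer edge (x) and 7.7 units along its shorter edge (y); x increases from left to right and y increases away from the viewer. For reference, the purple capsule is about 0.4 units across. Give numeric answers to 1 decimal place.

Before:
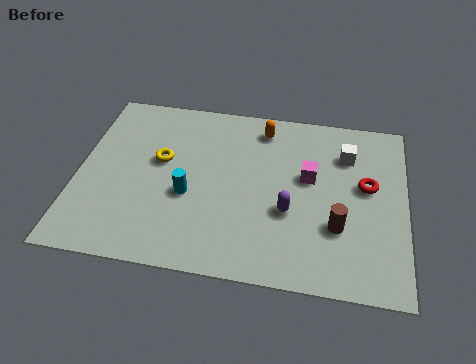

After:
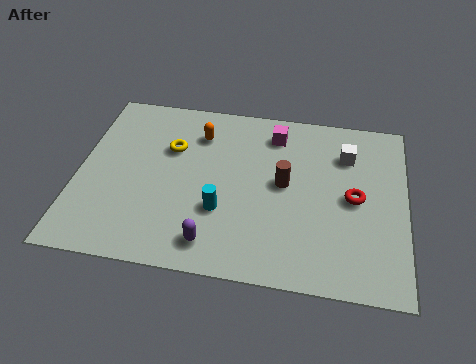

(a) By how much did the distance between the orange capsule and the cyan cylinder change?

-0.7

The distance was about 4.1 in the first image and 3.4 in the second, so they moved 0.7 units closer together.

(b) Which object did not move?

the white cube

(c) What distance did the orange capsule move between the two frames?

2.2

From (6.0, 6.5) to (3.9, 5.9), the orange capsule covered √(2.1² + 0.6²) ≈ 2.2 units.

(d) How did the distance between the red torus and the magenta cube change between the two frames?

+1.8

The distance was about 1.9 in the first image and 3.7 in the second, so they moved 1.8 units further apart.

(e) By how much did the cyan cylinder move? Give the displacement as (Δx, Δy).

(1.1, -0.5)

From the two frames, the cyan cylinder sits at roughly (3.7, 3.1) before and (4.8, 2.6) after.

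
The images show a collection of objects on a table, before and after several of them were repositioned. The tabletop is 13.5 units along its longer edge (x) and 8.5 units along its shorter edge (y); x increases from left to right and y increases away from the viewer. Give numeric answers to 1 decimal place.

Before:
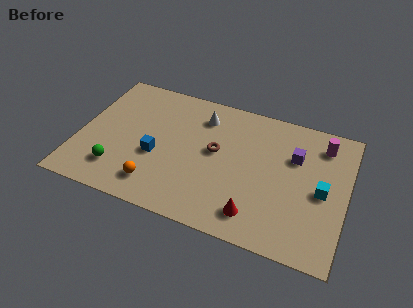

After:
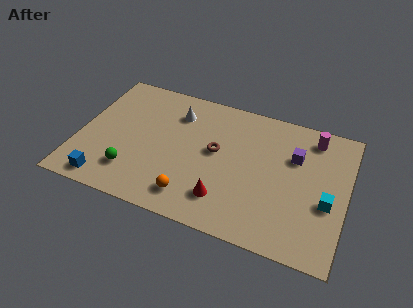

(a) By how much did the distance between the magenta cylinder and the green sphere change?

-1.0

Before: roughly 11.1 units apart; after: 10.1. That's 1.0 units closer together.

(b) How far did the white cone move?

1.3

The white cone was near (6.0, 6.7) before and (4.7, 6.5) after, so it travelled √(1.3² + 0.2²) ≈ 1.3 units.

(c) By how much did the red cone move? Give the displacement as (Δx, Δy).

(-1.6, 0.4)

The red cone was at about (9.2, 1.5) and moved to about (7.6, 1.9).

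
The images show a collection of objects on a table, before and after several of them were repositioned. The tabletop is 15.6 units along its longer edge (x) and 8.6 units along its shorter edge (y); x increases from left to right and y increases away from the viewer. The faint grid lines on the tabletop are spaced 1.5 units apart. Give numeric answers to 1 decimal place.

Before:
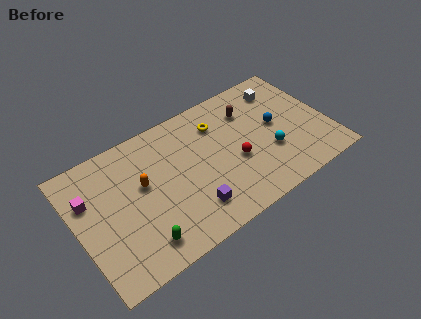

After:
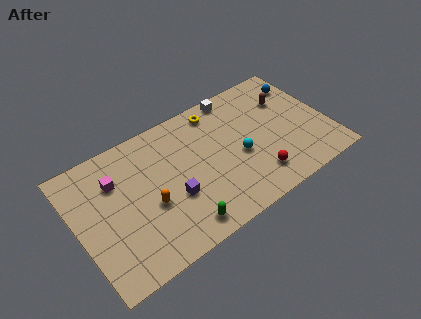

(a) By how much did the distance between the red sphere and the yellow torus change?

+2.7

They were about 3.1 units apart before and 5.8 after — 2.7 units further apart.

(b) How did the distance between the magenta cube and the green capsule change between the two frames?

+0.9

Before: roughly 5.0 units apart; after: 5.9. That's 0.9 units further apart.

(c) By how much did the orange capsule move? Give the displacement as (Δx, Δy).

(0.2, -1.5)

From the two frames, the orange capsule sits at roughly (4.1, 5.0) before and (4.3, 3.5) after.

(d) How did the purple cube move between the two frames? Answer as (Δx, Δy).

(-0.9, 1.3)

The purple cube was at about (6.6, 1.9) and moved to about (5.7, 3.2).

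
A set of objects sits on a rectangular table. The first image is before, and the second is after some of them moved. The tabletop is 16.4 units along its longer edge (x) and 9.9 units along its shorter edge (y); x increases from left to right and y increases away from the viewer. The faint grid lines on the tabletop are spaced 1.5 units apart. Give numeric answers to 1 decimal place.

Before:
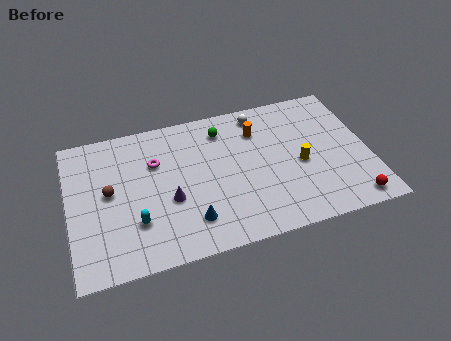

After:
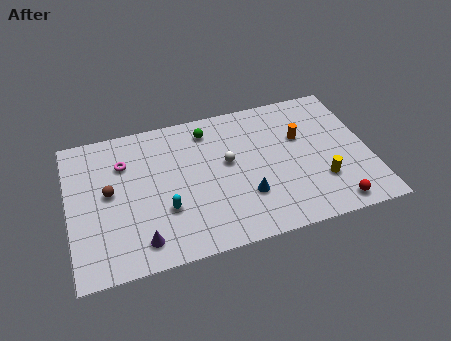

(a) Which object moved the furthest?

the white sphere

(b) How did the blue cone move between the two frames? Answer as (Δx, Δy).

(3.1, 0.8)

The blue cone was at about (6.4, 2.2) and moved to about (9.5, 3.0).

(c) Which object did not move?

the brown sphere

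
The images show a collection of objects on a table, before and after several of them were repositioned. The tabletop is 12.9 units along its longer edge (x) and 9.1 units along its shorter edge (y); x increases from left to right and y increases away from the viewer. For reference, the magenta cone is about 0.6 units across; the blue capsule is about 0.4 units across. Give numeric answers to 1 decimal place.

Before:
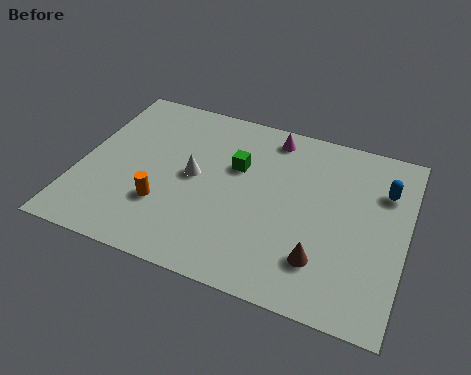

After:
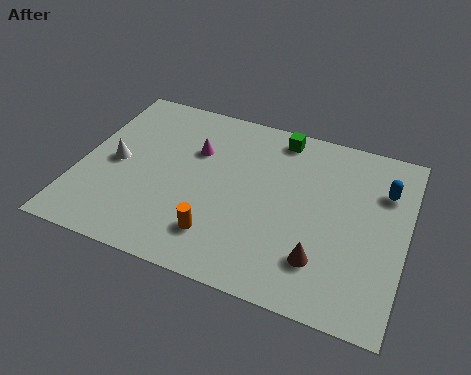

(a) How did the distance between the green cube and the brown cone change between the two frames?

+1.0

Before: roughly 5.2 units apart; after: 6.2. That's 1.0 units further apart.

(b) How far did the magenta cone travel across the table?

3.4

From (7.3, 7.9) to (4.4, 6.1), the magenta cone covered √(2.9² + 1.8²) ≈ 3.4 units.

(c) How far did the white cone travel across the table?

3.1

From (4.5, 4.7) to (1.4, 4.4), the white cone covered √(3.1² + 0.3²) ≈ 3.1 units.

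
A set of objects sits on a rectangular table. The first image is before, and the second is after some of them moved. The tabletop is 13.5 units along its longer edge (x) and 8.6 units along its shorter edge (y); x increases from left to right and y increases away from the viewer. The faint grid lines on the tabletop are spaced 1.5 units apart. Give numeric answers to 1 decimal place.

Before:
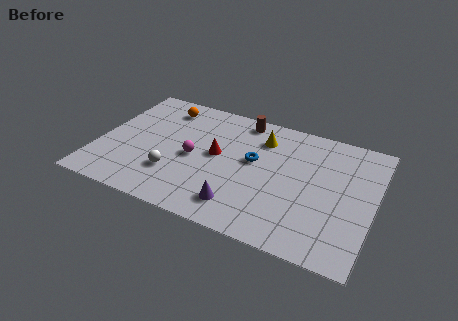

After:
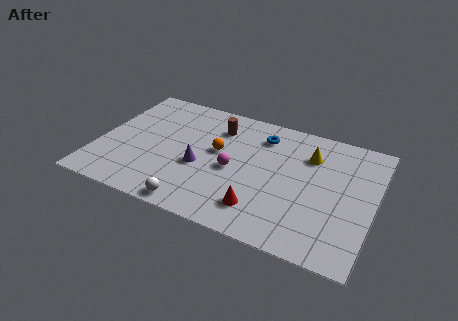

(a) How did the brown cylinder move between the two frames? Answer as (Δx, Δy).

(-1.1, -1.0)

The brown cylinder was at about (6.7, 7.6) and moved to about (5.6, 6.6).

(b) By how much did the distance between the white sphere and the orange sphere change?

-0.6

The distance was about 4.7 in the first image and 4.1 in the second, so they moved 0.6 units closer together.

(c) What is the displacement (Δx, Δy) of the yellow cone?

(2.4, -0.3)

From the two frames, the yellow cone sits at roughly (7.8, 6.6) before and (10.2, 6.3) after.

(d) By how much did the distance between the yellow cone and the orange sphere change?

-0.4

They were about 5.0 units apart before and 4.6 after — 0.4 units closer together.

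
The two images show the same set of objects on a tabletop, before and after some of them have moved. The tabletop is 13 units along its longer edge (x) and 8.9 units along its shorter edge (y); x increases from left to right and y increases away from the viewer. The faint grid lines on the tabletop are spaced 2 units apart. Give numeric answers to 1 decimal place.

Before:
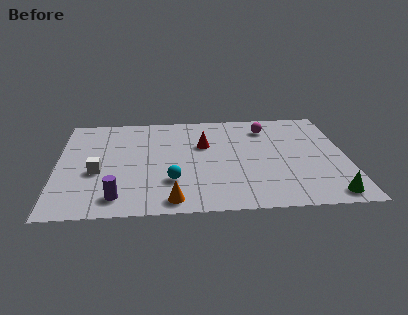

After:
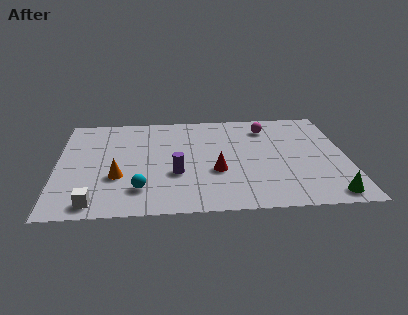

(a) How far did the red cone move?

2.5

From (6.6, 5.7) to (7.1, 3.3), the red cone covered √(0.5² + 2.4²) ≈ 2.5 units.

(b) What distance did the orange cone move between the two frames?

3.2

The orange cone moved from about (5.1, 1.0) to (2.7, 3.1), a distance of √(2.4² + 2.1²) ≈ 3.2.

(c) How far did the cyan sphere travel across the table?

1.5

The cyan sphere moved from about (5.1, 2.6) to (3.7, 2.0), a distance of √(1.4² + 0.6²) ≈ 1.5.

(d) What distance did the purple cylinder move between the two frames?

3.2

From (2.7, 1.4) to (5.3, 3.2), the purple cylinder covered √(2.6² + 1.8²) ≈ 3.2 units.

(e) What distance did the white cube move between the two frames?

2.6

The white cube was near (1.8, 3.6) before and (1.7, 1.0) after, so it travelled √(0.1² + 2.6²) ≈ 2.6 units.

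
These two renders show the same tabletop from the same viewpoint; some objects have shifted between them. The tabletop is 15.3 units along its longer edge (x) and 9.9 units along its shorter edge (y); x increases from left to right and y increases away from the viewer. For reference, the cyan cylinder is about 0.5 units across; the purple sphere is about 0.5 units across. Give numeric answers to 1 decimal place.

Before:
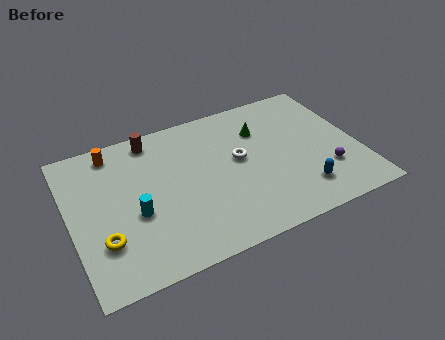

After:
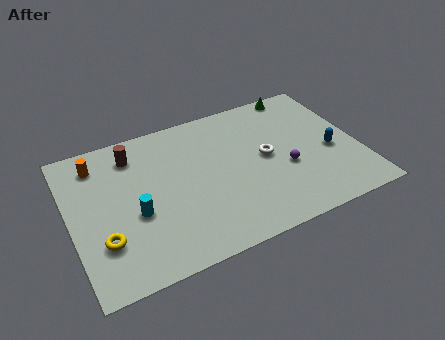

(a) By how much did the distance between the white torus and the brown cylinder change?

+2.0

Before: roughly 5.4 units apart; after: 7.4. That's 2.0 units further apart.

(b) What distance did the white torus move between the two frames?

1.5

The white torus was near (9.0, 5.5) before and (10.4, 5.1) after, so it travelled √(1.4² + 0.4²) ≈ 1.5 units.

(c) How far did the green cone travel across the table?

3.1

The green cone moved from about (10.4, 7.1) to (12.8, 9.1), a distance of √(2.4² + 2.0²) ≈ 3.1.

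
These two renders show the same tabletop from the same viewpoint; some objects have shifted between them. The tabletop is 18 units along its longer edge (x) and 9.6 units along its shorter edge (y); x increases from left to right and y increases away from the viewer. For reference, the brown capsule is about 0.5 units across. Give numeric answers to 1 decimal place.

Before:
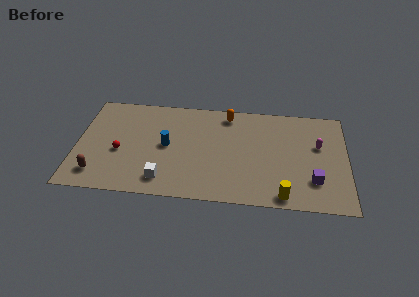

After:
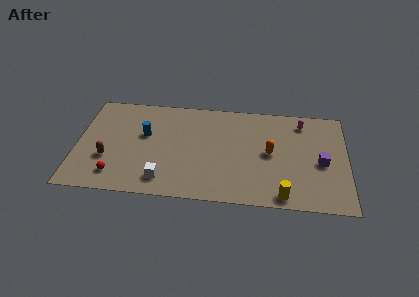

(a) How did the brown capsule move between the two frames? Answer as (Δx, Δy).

(0.6, 1.5)

The brown capsule was at about (1.5, 1.8) and moved to about (2.1, 3.3).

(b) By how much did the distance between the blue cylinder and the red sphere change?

+1.2

Before: roughly 3.2 units apart; after: 4.4. That's 1.2 units further apart.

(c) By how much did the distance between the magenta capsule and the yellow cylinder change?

+1.7

They were about 5.4 units apart before and 7.1 after — 1.7 units further apart.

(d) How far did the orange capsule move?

4.5

From (10.0, 8.3) to (12.9, 4.9), the orange capsule covered √(2.9² + 3.4²) ≈ 4.5 units.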